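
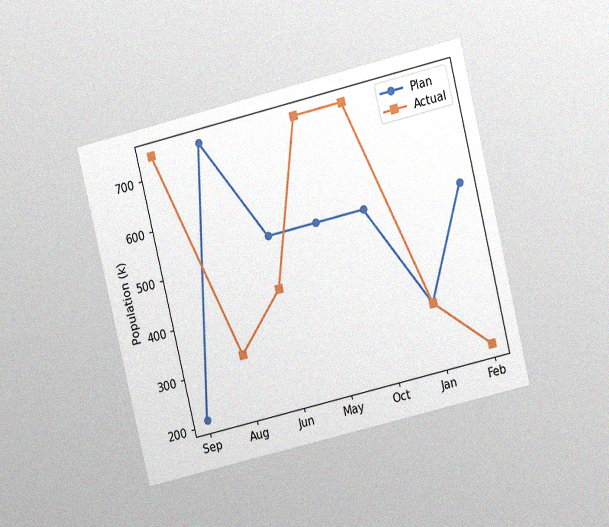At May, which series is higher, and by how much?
The chart is tilted about 14° counter-clockwise and viewed at a slight angle, with some photo noise. At May, Actual sits above the other line by 212k.

Actual, by 212k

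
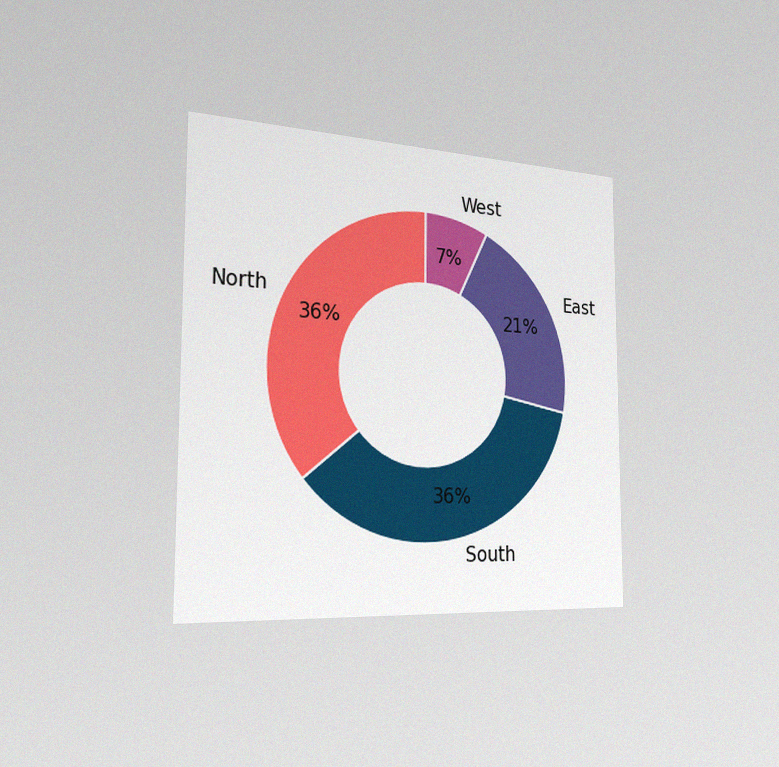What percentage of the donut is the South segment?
36%

The chart is viewed slightly from the left, with some photo noise. The South segment takes up 36% of the ring.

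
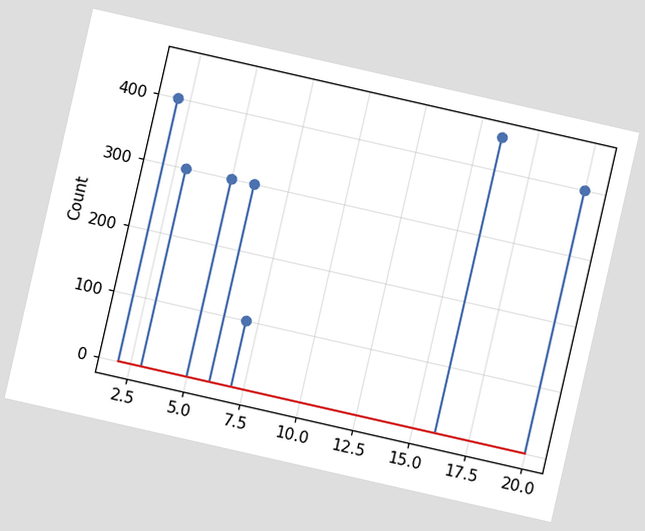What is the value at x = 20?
400

The chart is tilted about 13° clockwise. The stem at x=20 reaches 400.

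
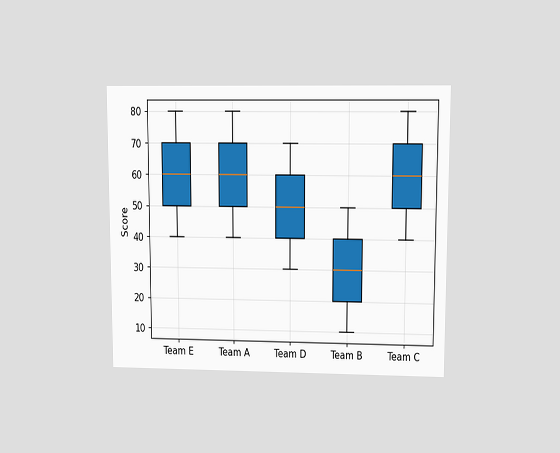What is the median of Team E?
The chart is viewed at a slight angle. The median line in the Team E box sits at 60.

60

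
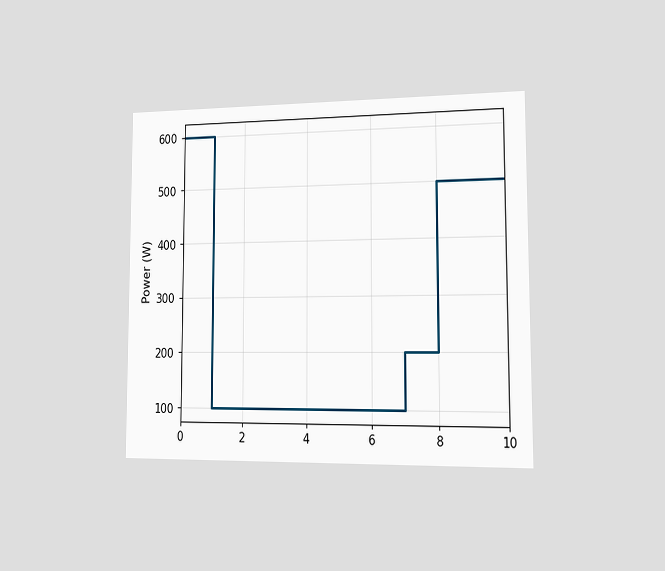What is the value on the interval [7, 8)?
200W

The chart is viewed slightly from the right. On [7, 8) the step sits at 200W.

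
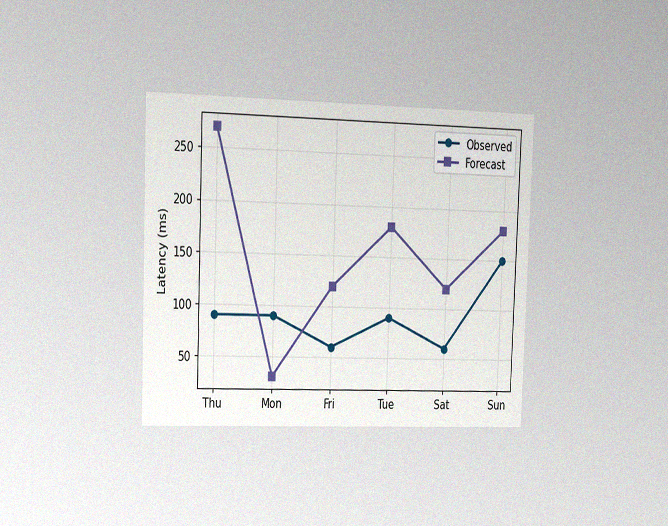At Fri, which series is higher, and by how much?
The chart is tilted about 2° clockwise and viewed slightly from the left, with some photo noise. At Fri, Forecast sits above the other line by 60ms.

Forecast, by 60ms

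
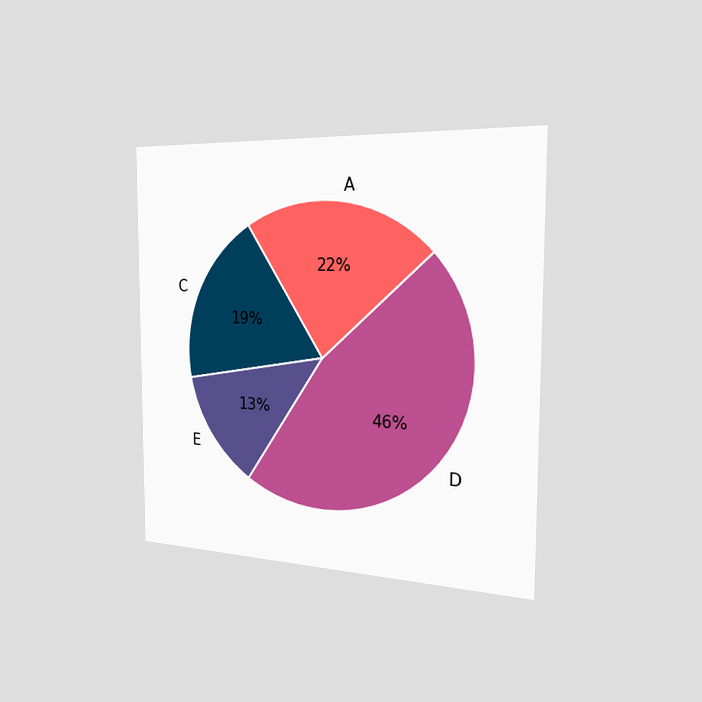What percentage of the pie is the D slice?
46%

The chart is viewed slightly from the right. The D slice takes up 46% of the pie.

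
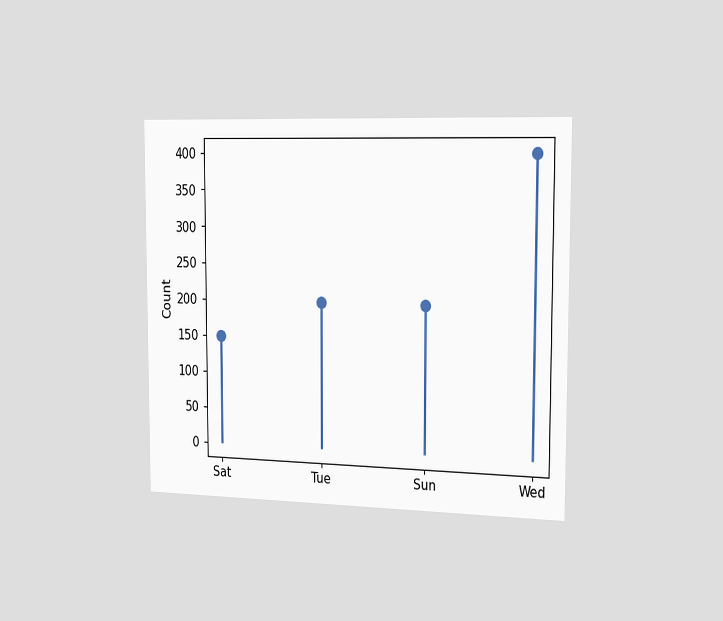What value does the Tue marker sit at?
200

The chart is viewed slightly from the right. The Tue marker sits at 200.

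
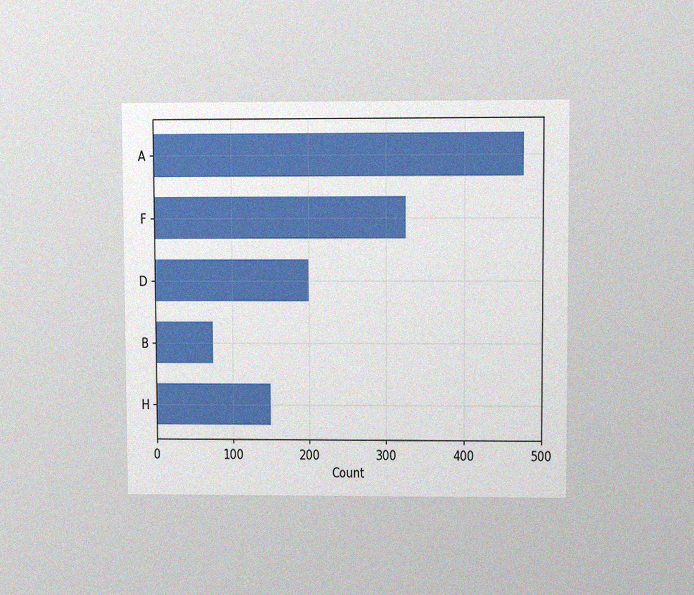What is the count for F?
325

The chart is viewed at a slight angle, with some photo noise. Reading along the chart's x-axis, the F bar reaches 325.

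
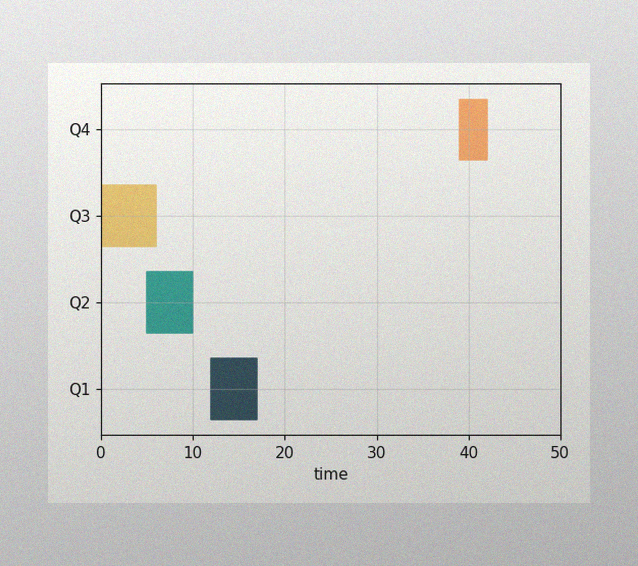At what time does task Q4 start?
39

The image has some photo noise and uneven lighting. The Q4 bar begins at t=39.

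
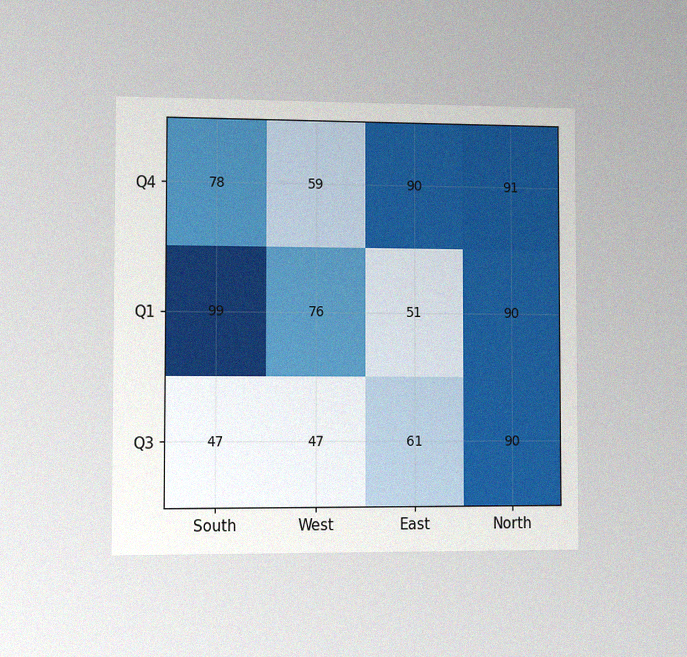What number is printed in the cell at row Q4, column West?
The chart is viewed slightly from the left, with some photo noise. The (Q4, West) cell reads 59.

59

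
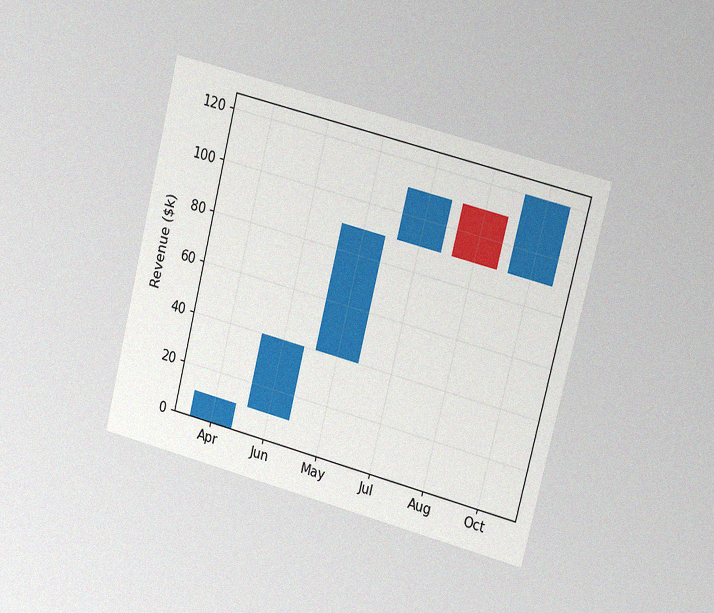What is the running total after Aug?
$90k

The chart is tilted about 14° clockwise and viewed slightly from the right, with some photo noise. After Aug the running total reaches $90k.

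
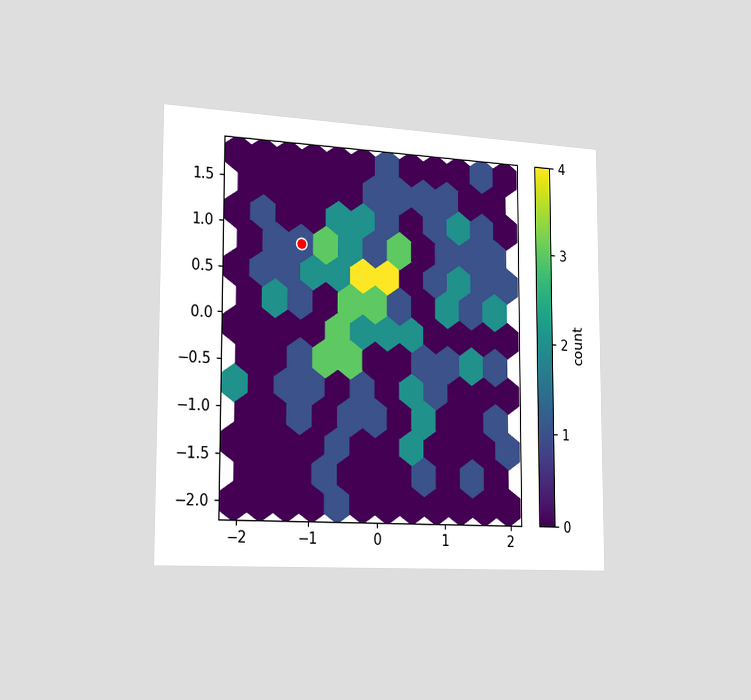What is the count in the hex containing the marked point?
The chart is viewed slightly from the left. The marked hex reads 1 on the colorbar.

1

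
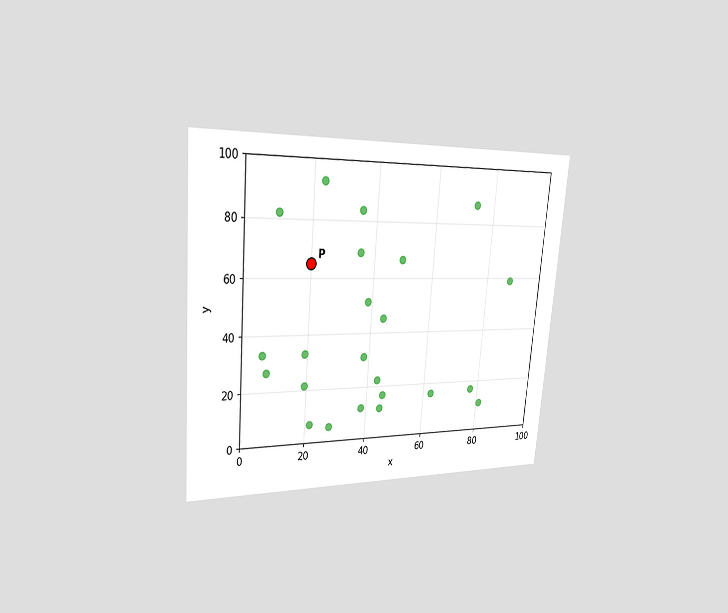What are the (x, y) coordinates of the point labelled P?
(20, 65)

The chart is tilted about 5° clockwise and viewed slightly from the left. Following the gridlines from P to each axis, P sits at (20, 65).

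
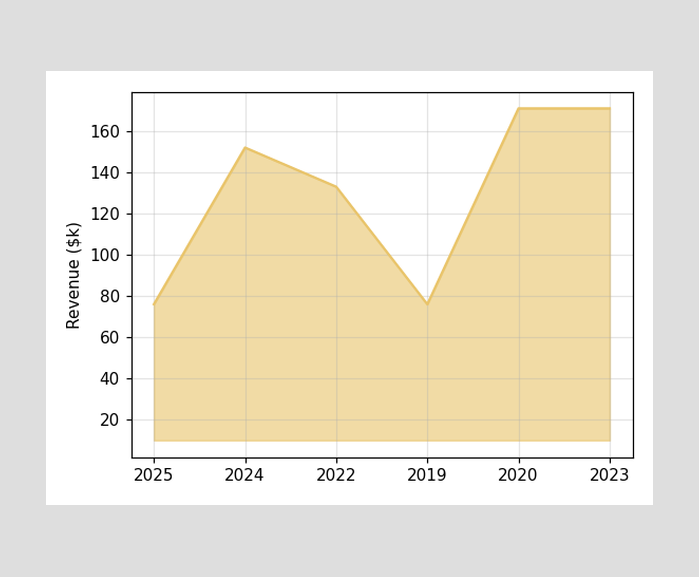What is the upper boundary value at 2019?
$76k

At 2019 the upper boundary is at $76k.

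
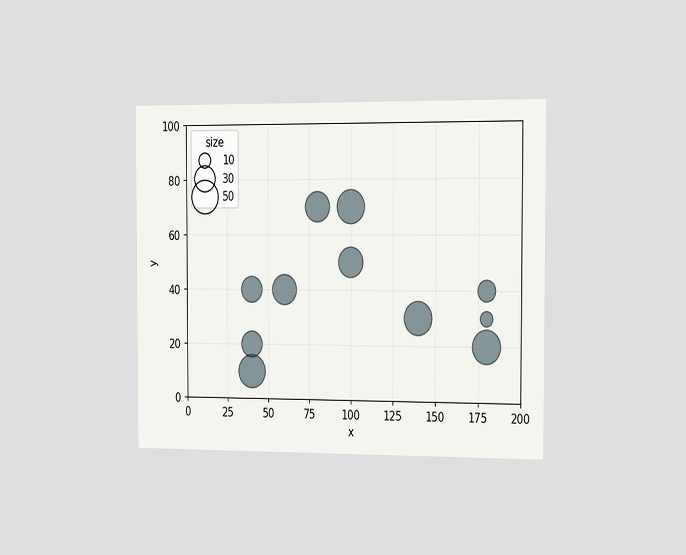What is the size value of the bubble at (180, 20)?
The chart is viewed slightly from the right. Matching the bubble at (180, 20) against the size legend gives 50.

50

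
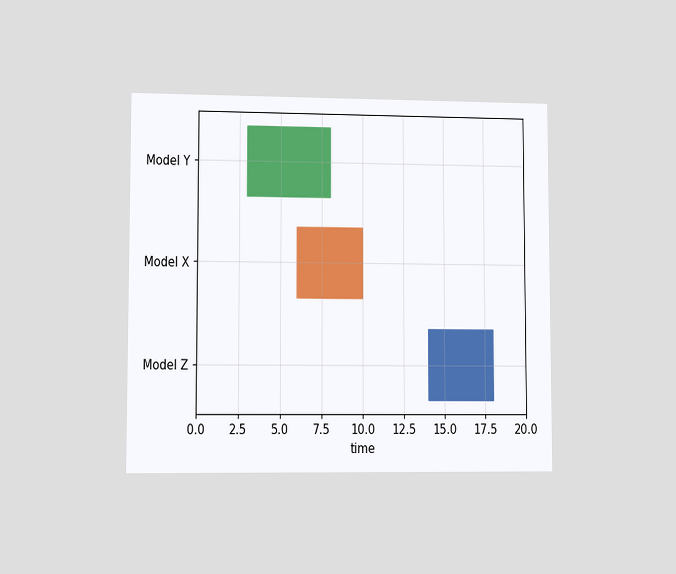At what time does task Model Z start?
14

The chart is viewed at a slight angle. The Model Z bar begins at t=14.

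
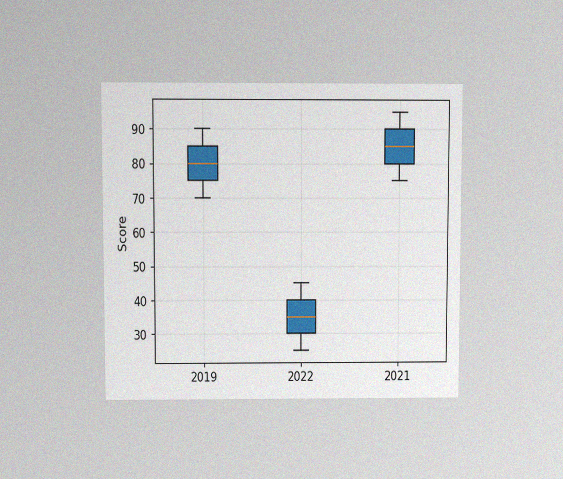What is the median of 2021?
85

The chart is viewed at a slight angle, with some photo noise. The median line in the 2021 box sits at 85.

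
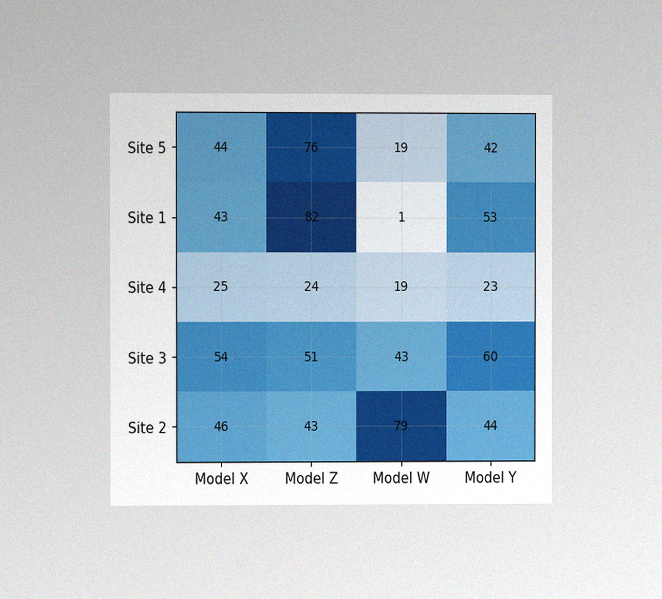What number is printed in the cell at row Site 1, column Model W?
The chart is viewed at a slight angle, with some photo noise. The (Site 1, Model W) cell reads 1.

1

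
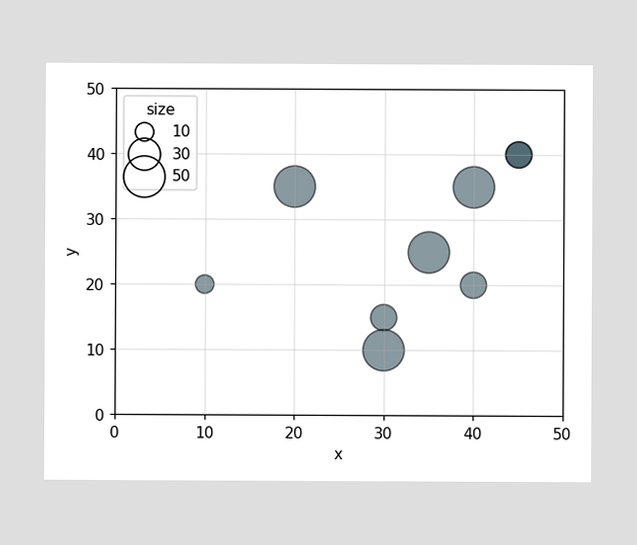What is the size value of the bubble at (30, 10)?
50

Matching the bubble at (30, 10) against the size legend gives 50.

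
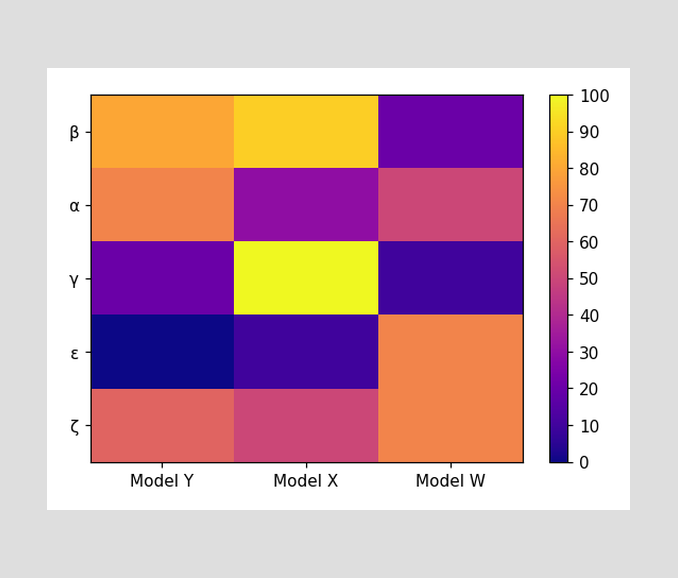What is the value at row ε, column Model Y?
0

Matching cell (ε, Model Y) against the colorbar gives 0.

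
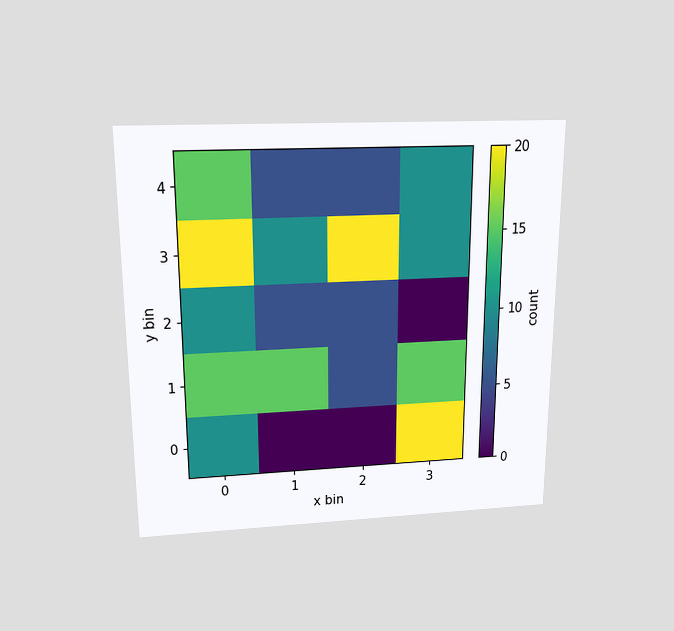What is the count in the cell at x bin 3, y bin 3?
The chart is viewed slightly from above. Matching the cell (3, 3) against the colorbar gives 10.

10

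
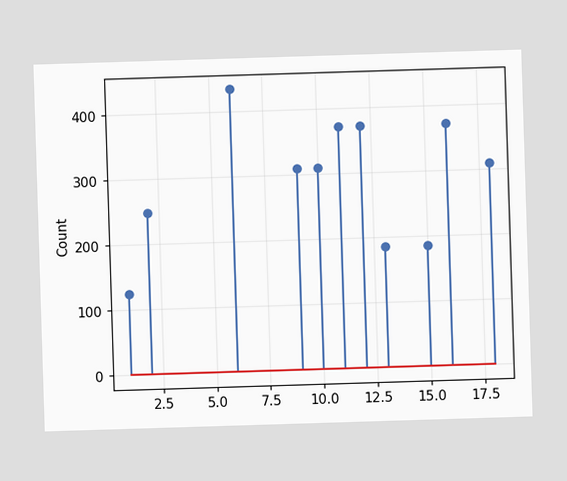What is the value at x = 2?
The stem at x=2 reaches 248.

248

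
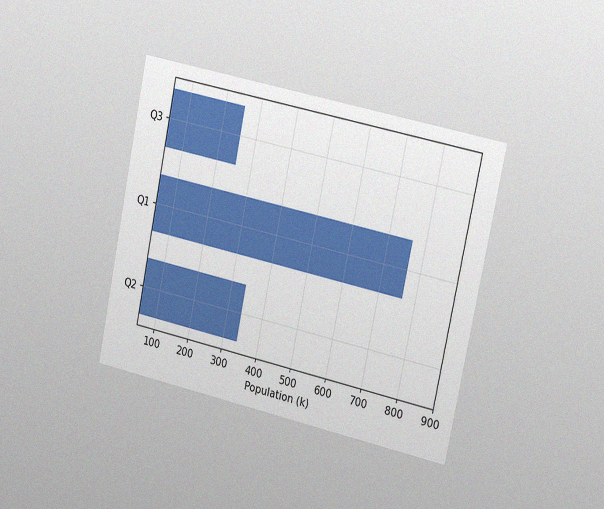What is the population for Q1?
The chart is tilted about 12° clockwise and viewed slightly from the right, with some photo noise. Reading along the chart's x-axis, the Q1 bar reaches 765k.

765k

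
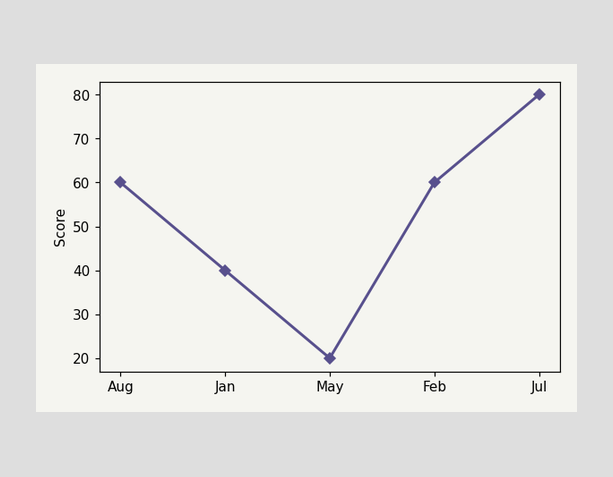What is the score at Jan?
40

At Jan, the line is at 40.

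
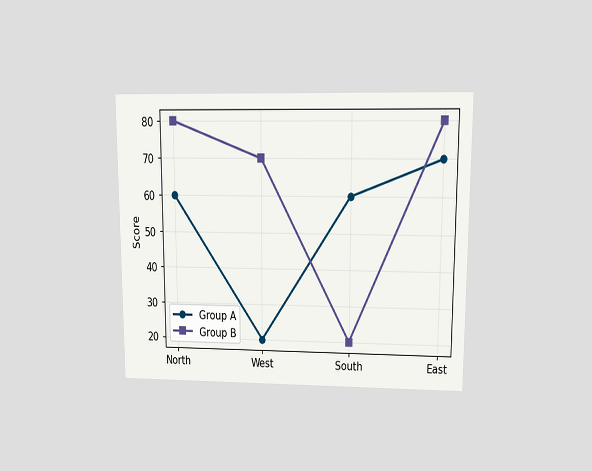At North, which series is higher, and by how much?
The chart is viewed at a slight angle. At North, Group B sits above the other line by 20.

Group B, by 20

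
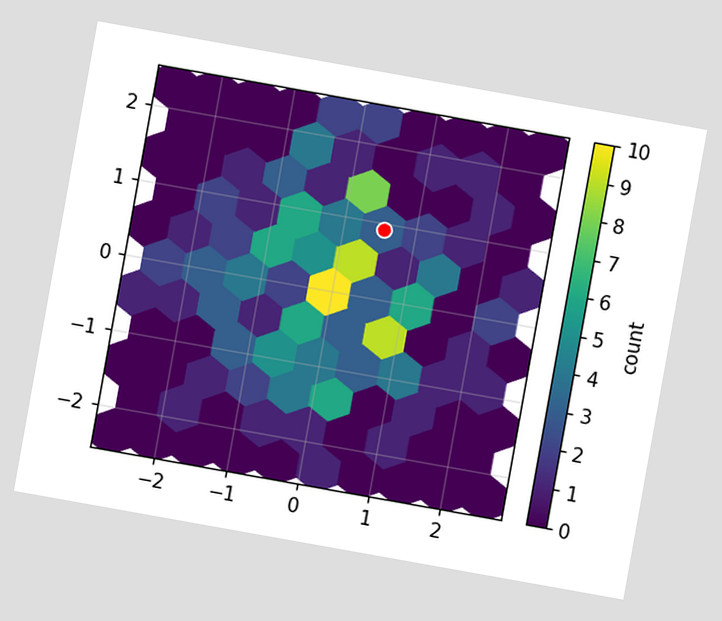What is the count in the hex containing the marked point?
3

The chart is tilted about 10° clockwise. The marked hex reads 3 on the colorbar.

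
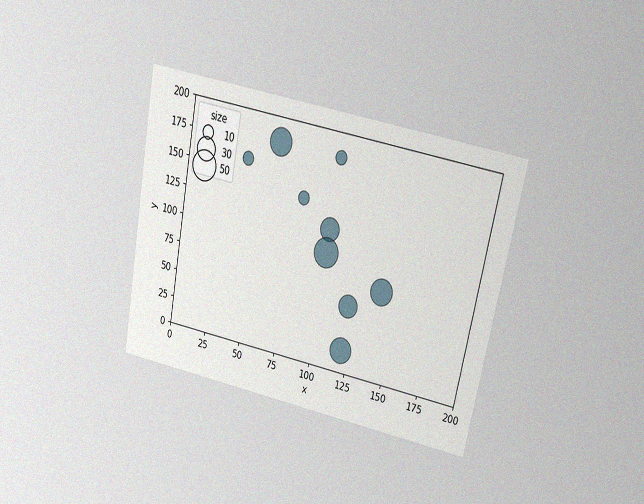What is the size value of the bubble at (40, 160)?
The chart is tilted about 11° clockwise and viewed at a slight angle, with some photo noise. Matching the bubble at (40, 160) against the size legend gives 10.

10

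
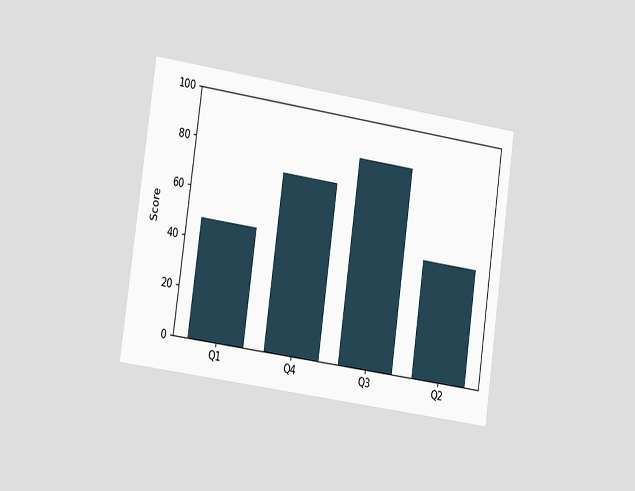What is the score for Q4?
72

The chart is tilted about 8° clockwise and viewed slightly from the left. Reading along the chart's y-axis, the Q4 bar reaches 72.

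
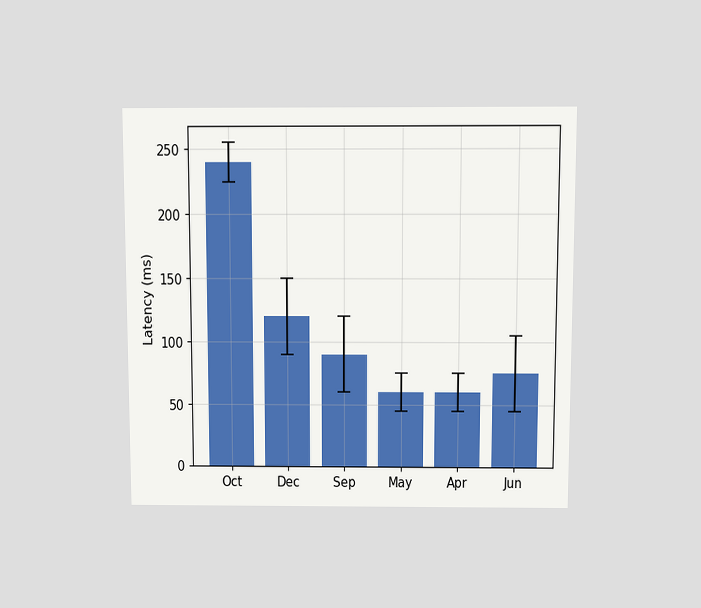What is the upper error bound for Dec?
150ms

The chart is viewed slightly from above. The Dec bar's upper whisker reaches 150ms.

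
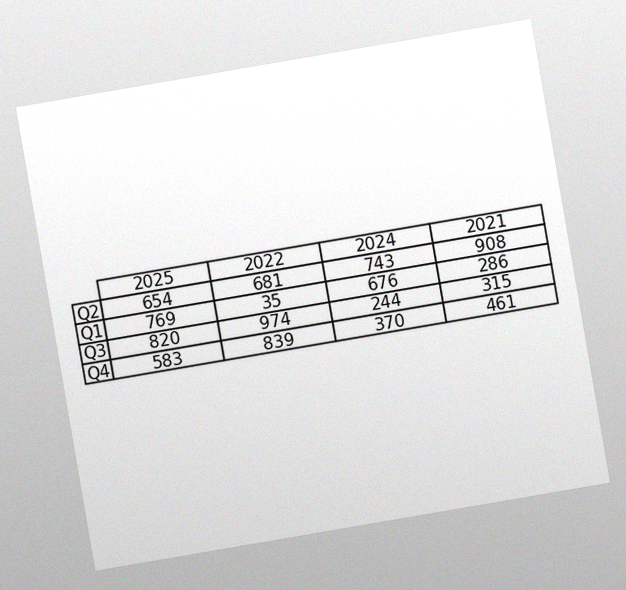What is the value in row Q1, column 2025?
769

The chart is tilted about 10° counter-clockwise, with some photo noise. The (Q1, 2025) cell reads 769.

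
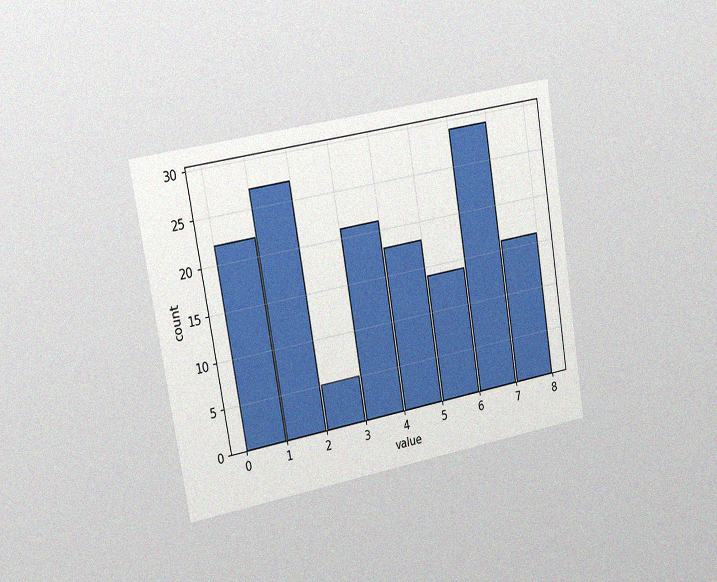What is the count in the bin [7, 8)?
16

The chart is tilted about 10° counter-clockwise and viewed slightly from the left, with some photo noise. The [7, 8) bin has height 16.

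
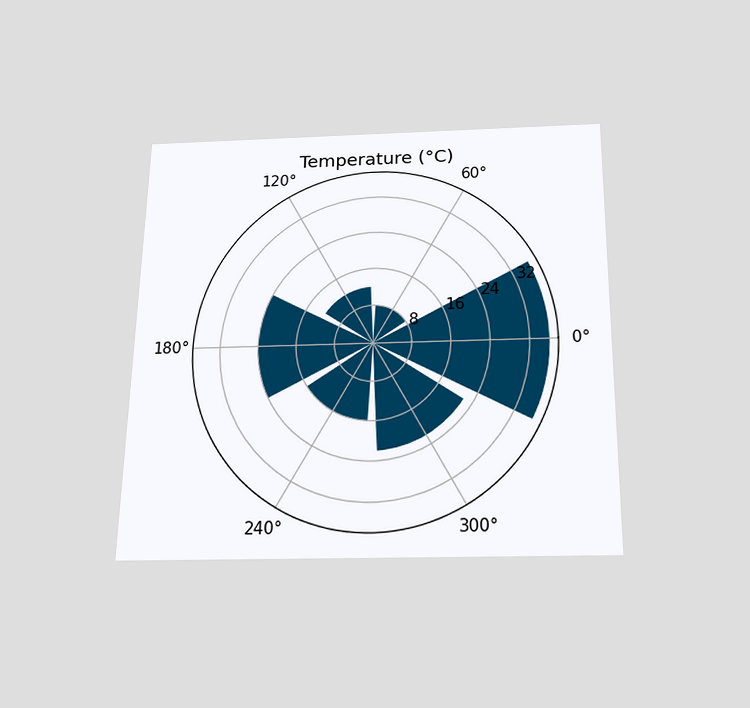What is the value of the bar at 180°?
The chart is viewed slightly from below. The bar at 180° reaches 24°C on the radial axis.

24°C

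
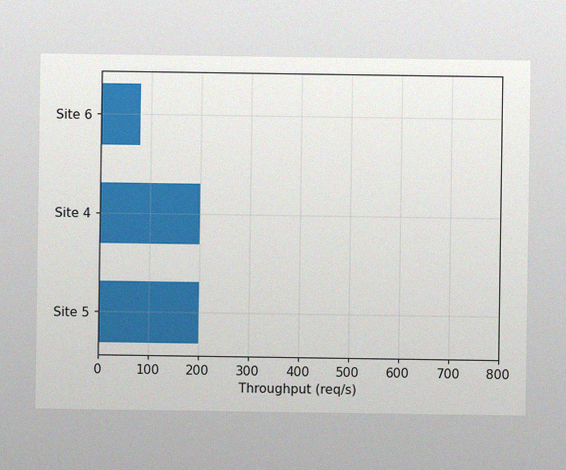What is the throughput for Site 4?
The image has some photo noise and uneven lighting. Reading along the chart's x-axis, the Site 4 bar reaches 200req/s.

200req/s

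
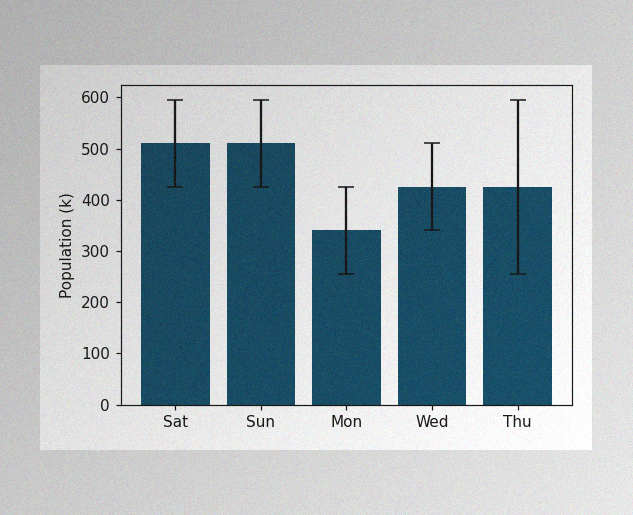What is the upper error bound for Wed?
The image has some photo noise and uneven lighting. The Wed bar's upper whisker reaches 510k.

510k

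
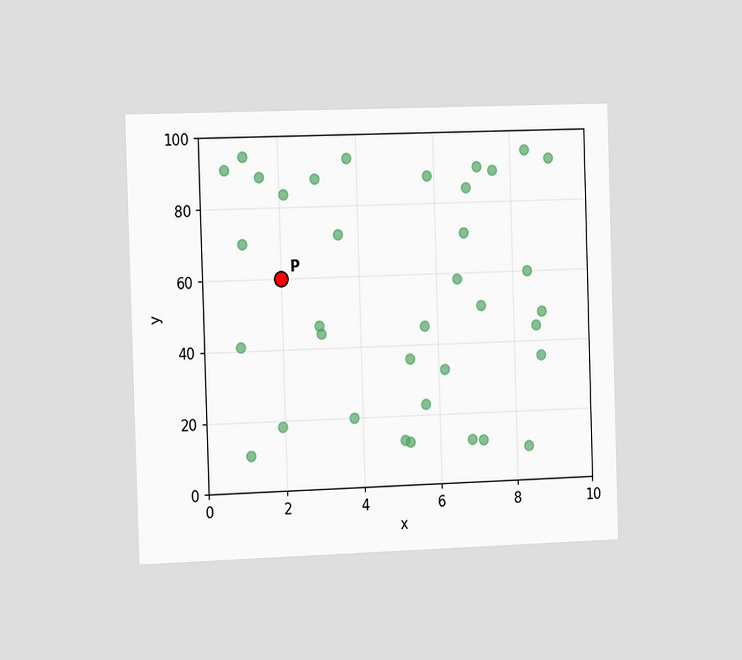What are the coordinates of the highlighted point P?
(2, 60)

The chart is viewed slightly from the left. Following the gridlines from P to each axis, P sits at (2, 60).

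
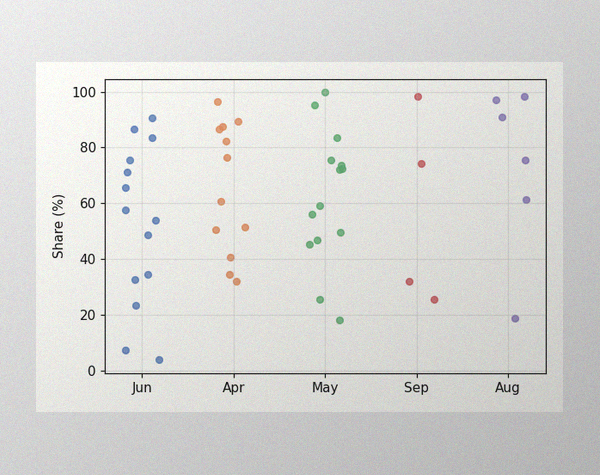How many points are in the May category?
14

The image has some photo noise and uneven lighting. Counting the markers in the May column gives 14.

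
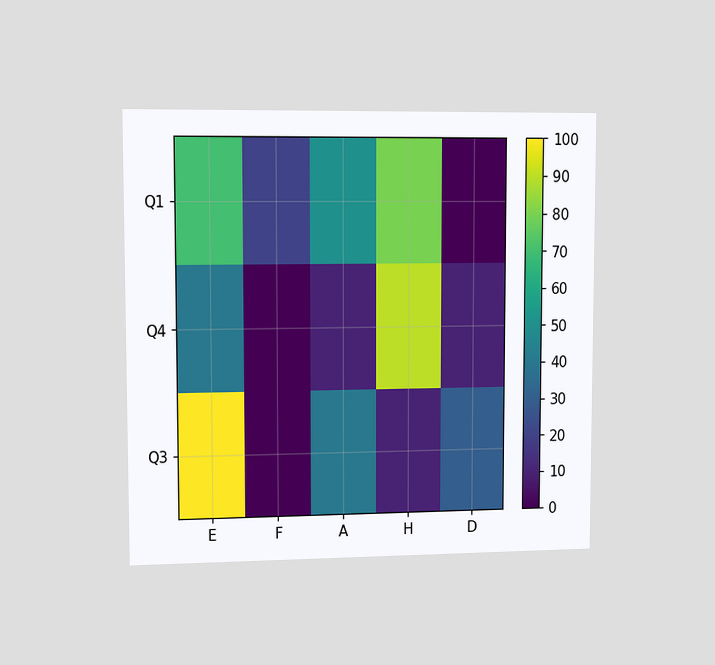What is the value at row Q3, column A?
The chart is viewed slightly from the left. Matching cell (Q3, A) against the colorbar gives 40.

40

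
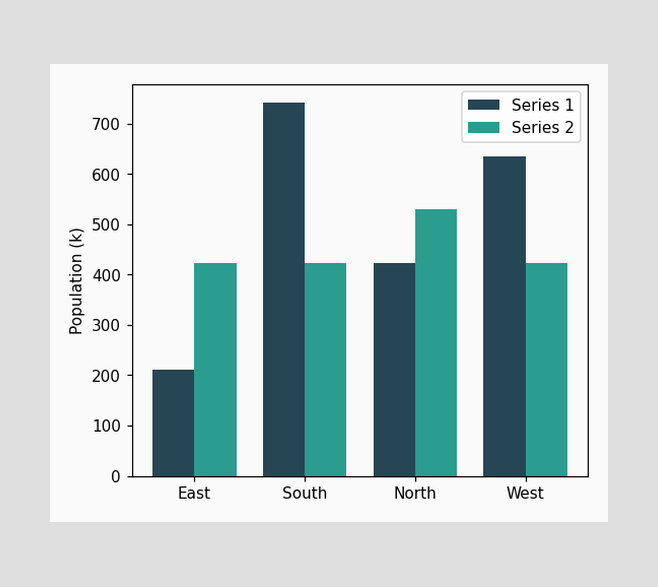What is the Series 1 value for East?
The Series 1 bar at East reaches 212k on the y-axis.

212k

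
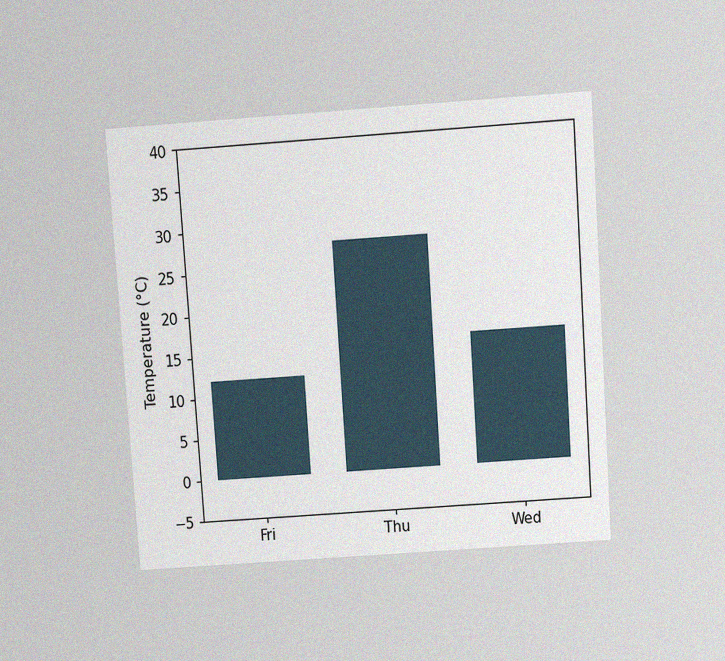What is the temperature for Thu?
28°C

The chart is tilted about 4° counter-clockwise and viewed slightly from above, with some photo noise. Reading along the chart's y-axis, the Thu bar reaches 28°C.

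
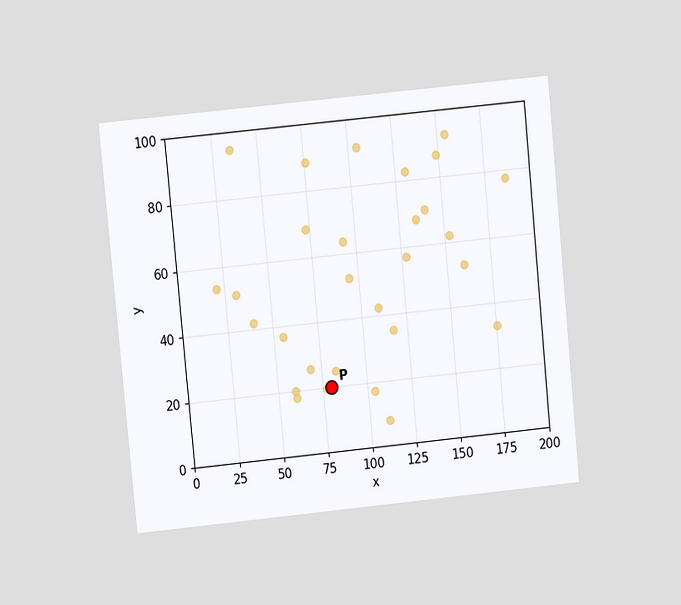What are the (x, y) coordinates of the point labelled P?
The chart is tilted about 6° counter-clockwise and viewed at a slight angle. Following the gridlines from P to each axis, P sits at (80, 20).

(80, 20)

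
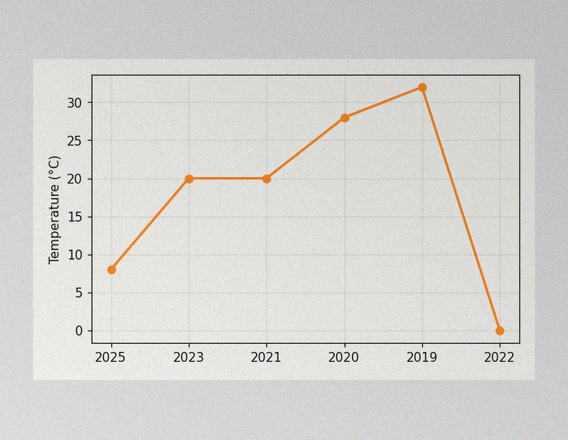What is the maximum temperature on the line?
The image has some photo noise and uneven lighting. The highest point is at 2019, and reading across to the y-axis gives 32°C.

32°C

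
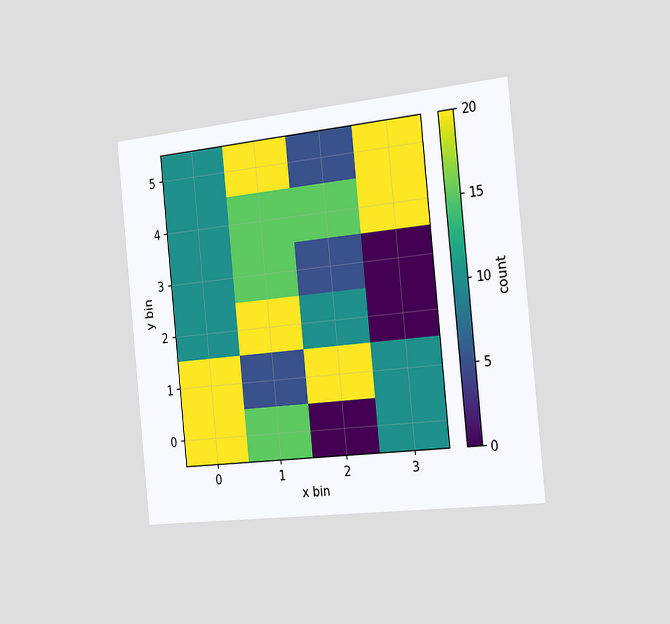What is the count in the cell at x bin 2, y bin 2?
10

The chart is tilted about 6° counter-clockwise and viewed slightly from the right. Matching the cell (2, 2) against the colorbar gives 10.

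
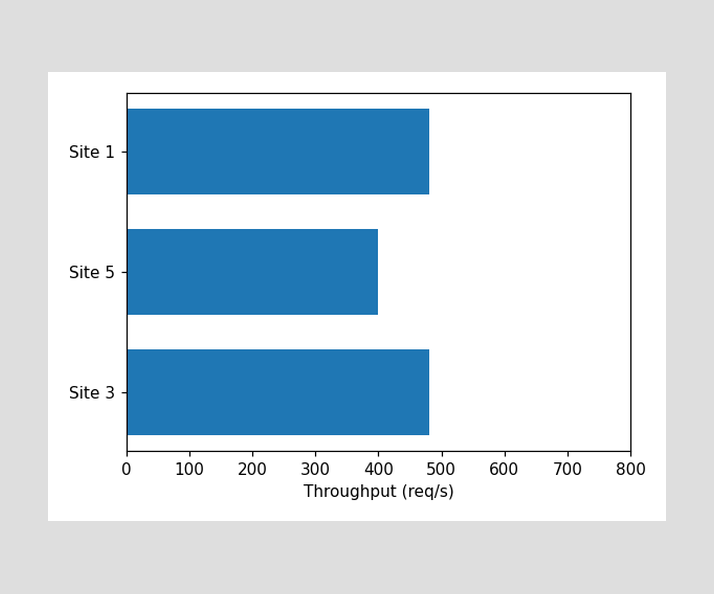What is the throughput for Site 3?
480req/s

Reading along the chart's x-axis, the Site 3 bar reaches 480req/s.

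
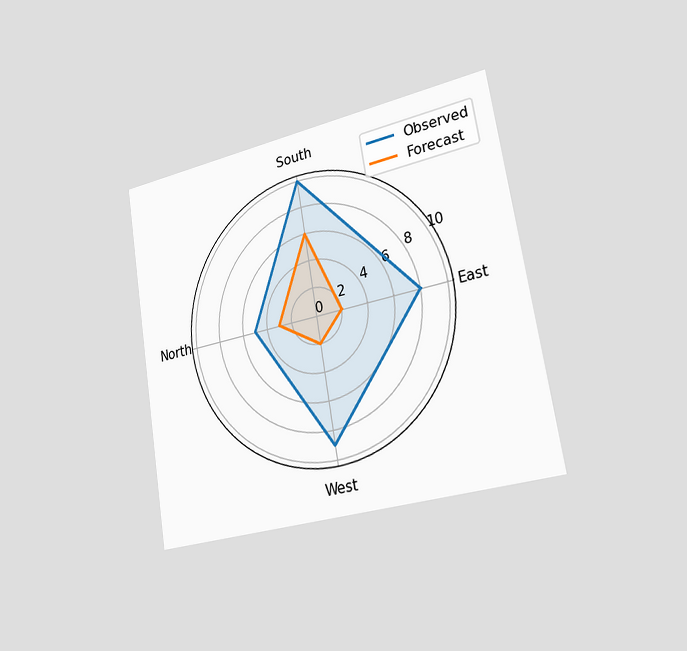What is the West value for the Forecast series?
The chart is tilted about 9° counter-clockwise and viewed slightly from the right. On the West axis, Forecast reaches 2.

2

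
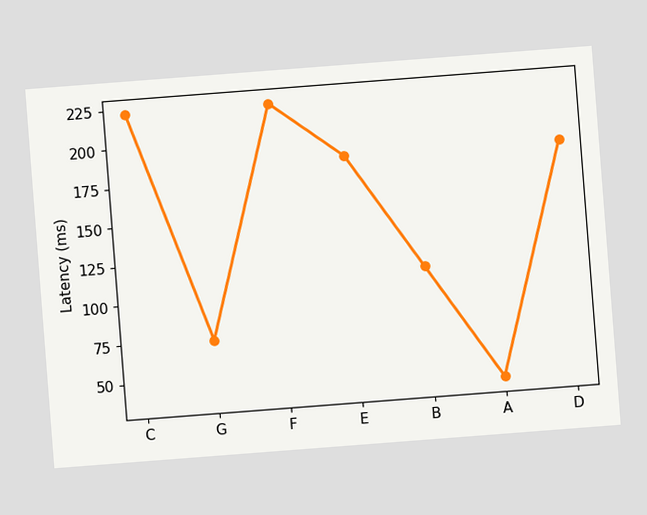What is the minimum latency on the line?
The chart is tilted about 4° counter-clockwise. The lowest point is at A, and reading across to the y-axis gives 37ms.

37ms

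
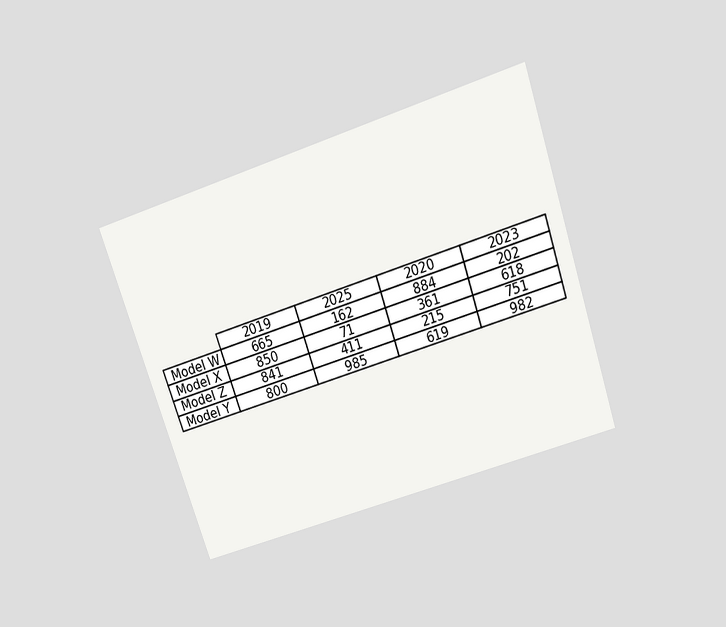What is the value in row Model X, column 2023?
The chart is tilted about 18° counter-clockwise and viewed slightly from above. The (Model X, 2023) cell reads 618.

618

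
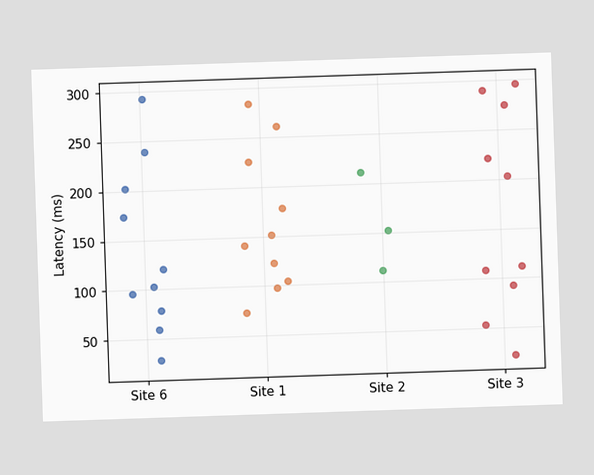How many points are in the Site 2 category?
3

Counting the markers in the Site 2 column gives 3.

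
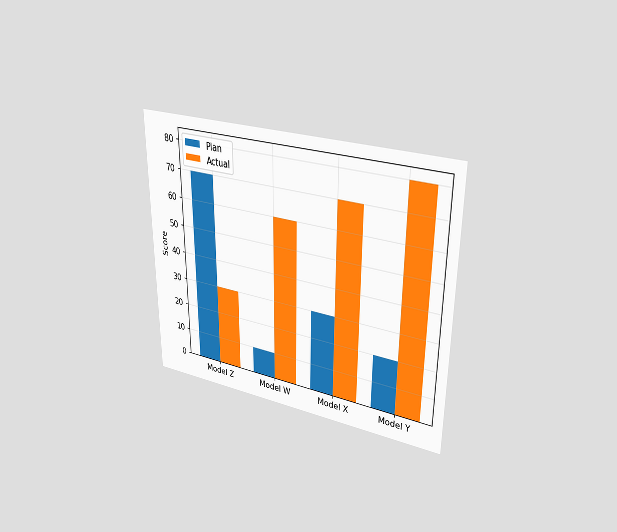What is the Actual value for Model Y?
The chart is viewed at a slight angle. The Actual bar at Model Y reaches 80 on the y-axis.

80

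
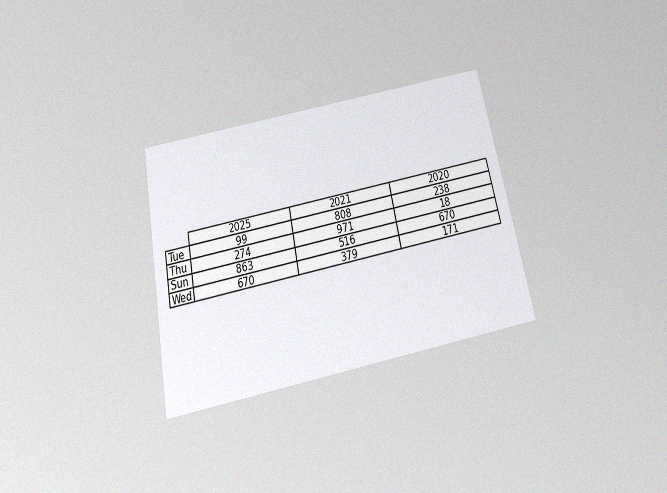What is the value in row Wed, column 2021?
The chart is tilted about 11° counter-clockwise and viewed slightly from below, with some photo noise. The (Wed, 2021) cell reads 379.

379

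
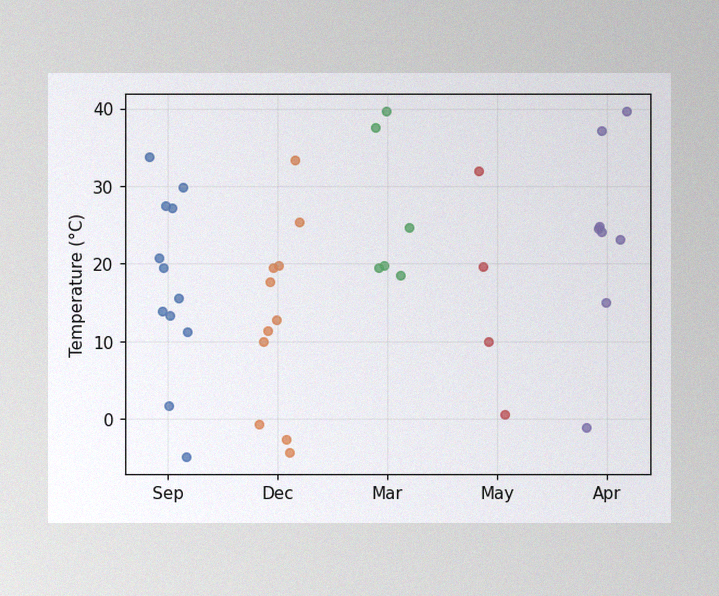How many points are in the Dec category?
The image has some photo noise and uneven lighting. Counting the markers in the Dec column gives 11.

11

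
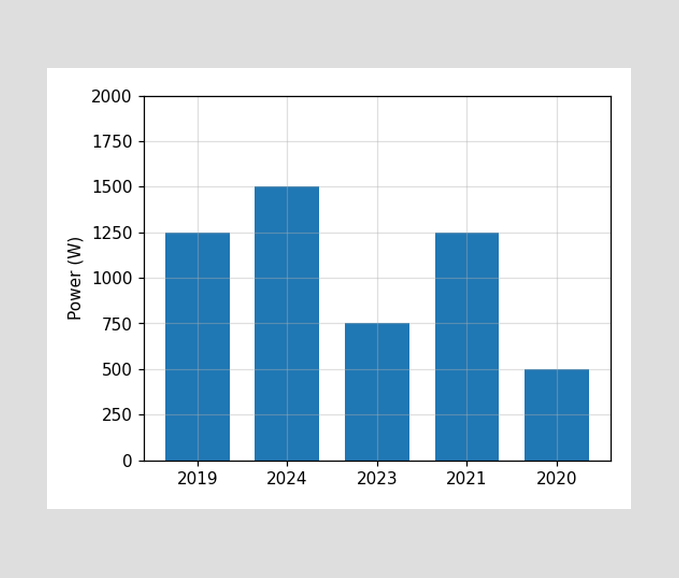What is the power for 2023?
Reading along the chart's y-axis, the 2023 bar reaches 750W.

750W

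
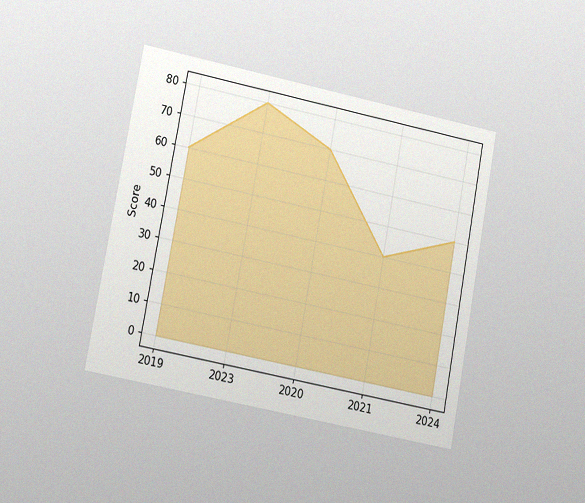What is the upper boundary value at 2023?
The chart is tilted about 11° clockwise and viewed at a slight angle, with some photo noise. At 2023 the upper boundary is at 80.

80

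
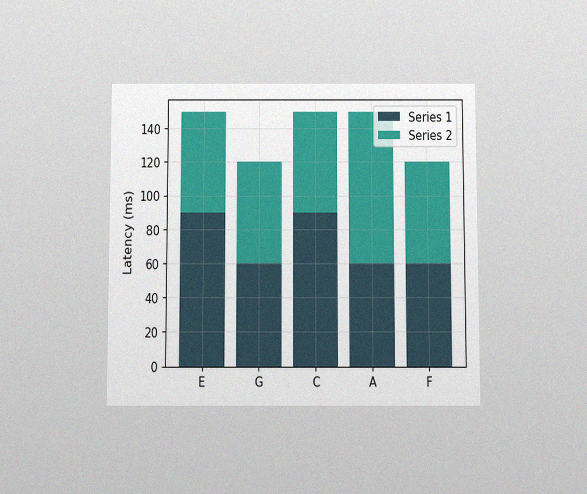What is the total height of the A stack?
The chart is viewed slightly from below, with some photo noise. The A stack's top reaches 150ms on the y-axis.

150ms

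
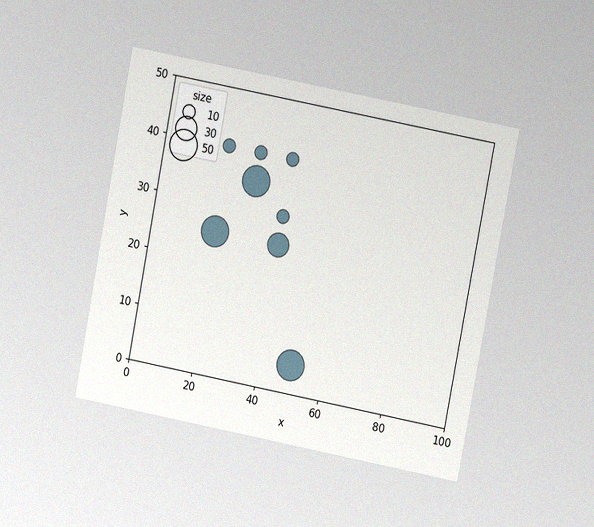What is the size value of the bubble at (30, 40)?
The chart is tilted about 11° clockwise and viewed at a slight angle, with some photo noise. Matching the bubble at (30, 40) against the size legend gives 10.

10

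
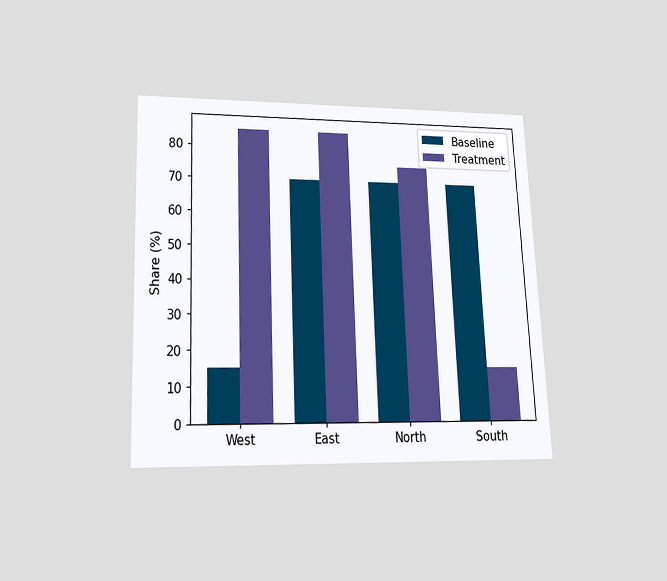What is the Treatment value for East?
85%

The chart is tilted about 2° counter-clockwise and viewed slightly from below. The Treatment bar at East reaches 85% on the y-axis.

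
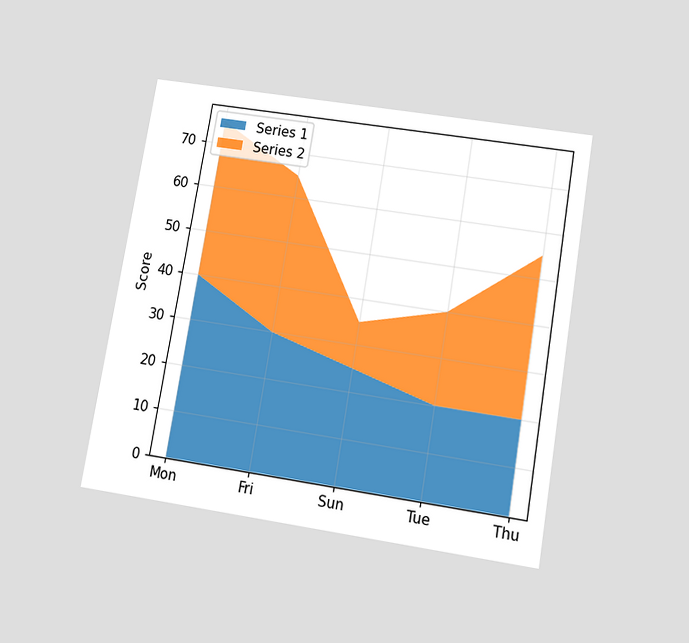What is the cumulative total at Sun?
The chart is tilted about 9° clockwise and viewed slightly from below. The stacked total at Sun reaches 35.

35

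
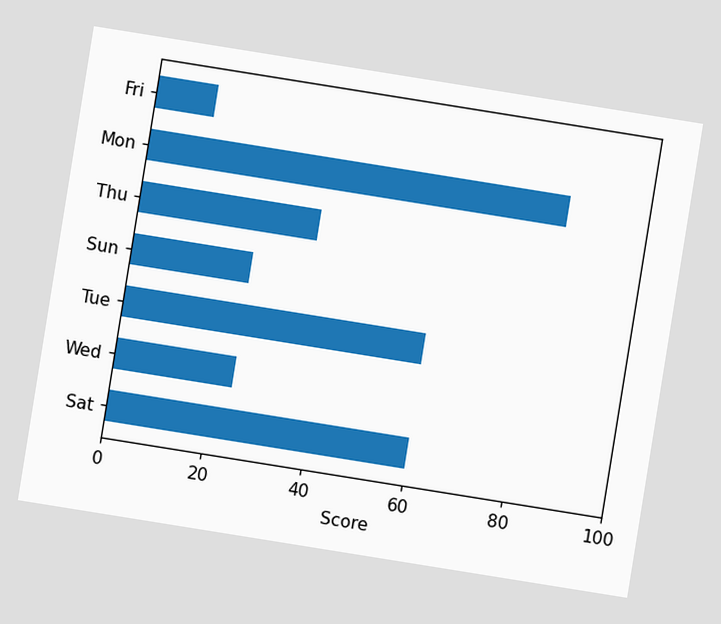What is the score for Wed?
The chart is tilted about 9° clockwise. Reading along the chart's x-axis, the Wed bar reaches 24.

24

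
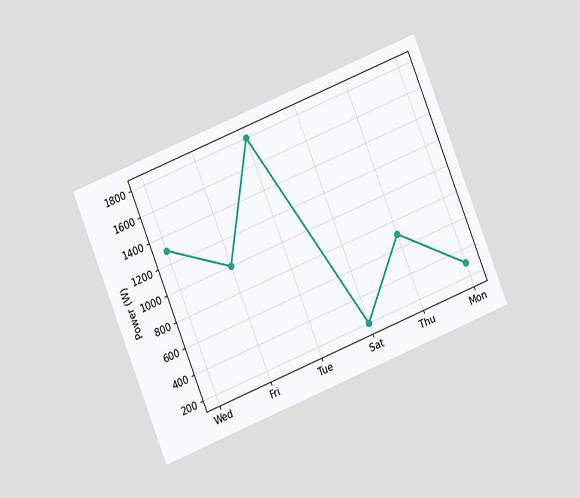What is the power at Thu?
The chart is tilted about 22° counter-clockwise and viewed at a slight angle. At Thu, the line is at 700W.

700W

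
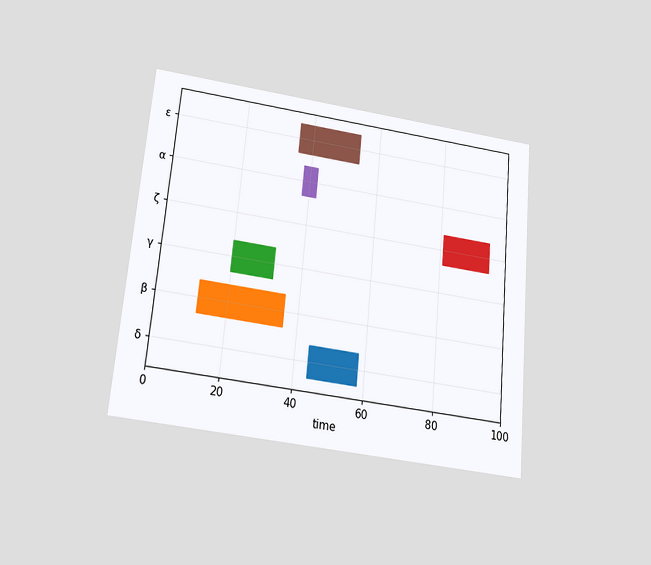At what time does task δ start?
44

The chart is tilted about 5° clockwise and viewed slightly from below. The δ bar begins at t=44.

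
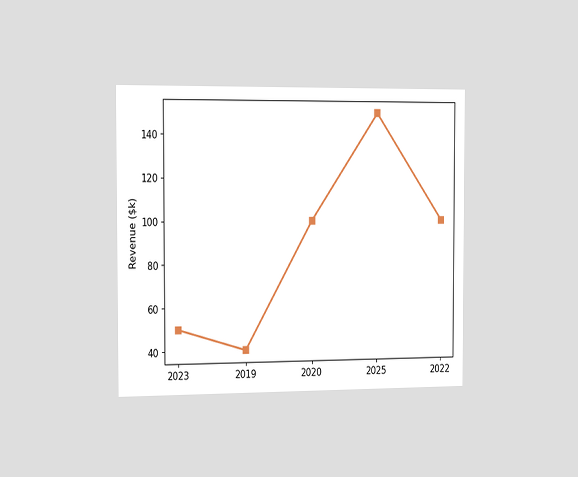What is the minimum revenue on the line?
$40k

The chart is viewed slightly from the left. The lowest point is at 2019, and reading across to the y-axis gives $40k.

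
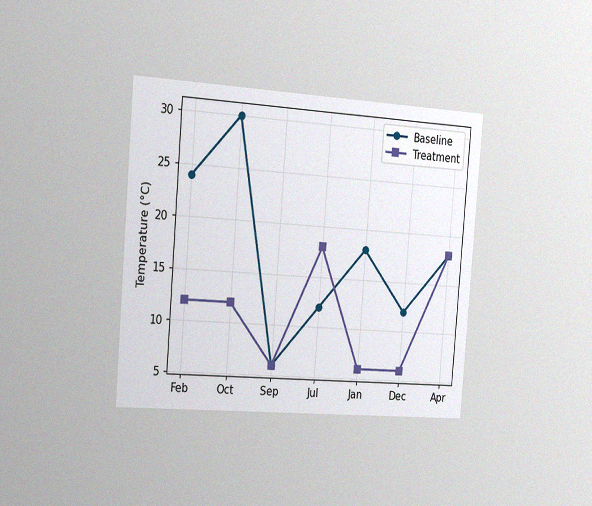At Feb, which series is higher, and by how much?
Baseline, by 12°C

The chart is tilted about 4° clockwise and viewed slightly from the left, with some photo noise. At Feb, Baseline sits above the other line by 12°C.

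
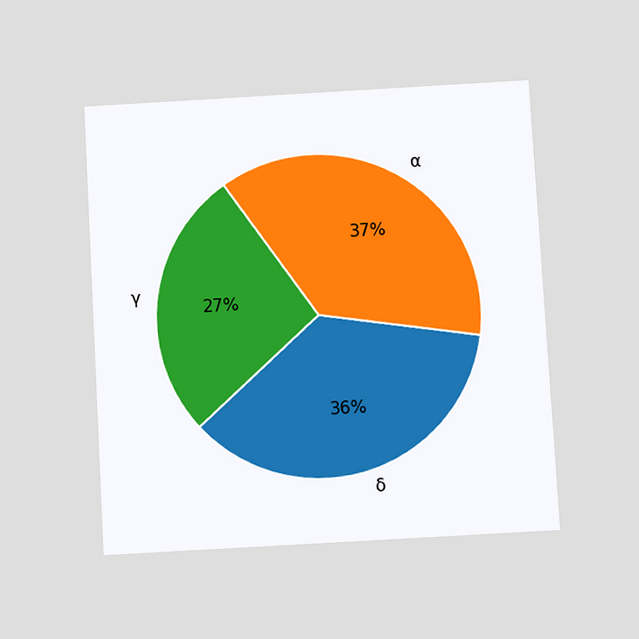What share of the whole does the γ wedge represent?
The chart is tilted about 3° counter-clockwise and viewed slightly from below. The γ slice takes up 27% of the pie.

27%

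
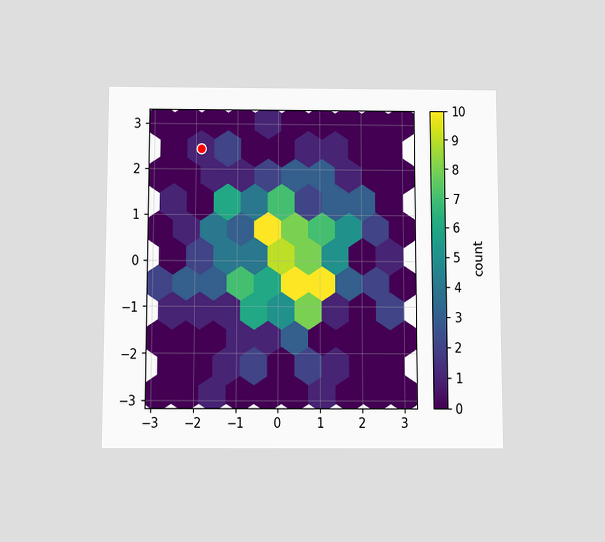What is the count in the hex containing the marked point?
1

The chart is viewed slightly from below. The marked hex reads 1 on the colorbar.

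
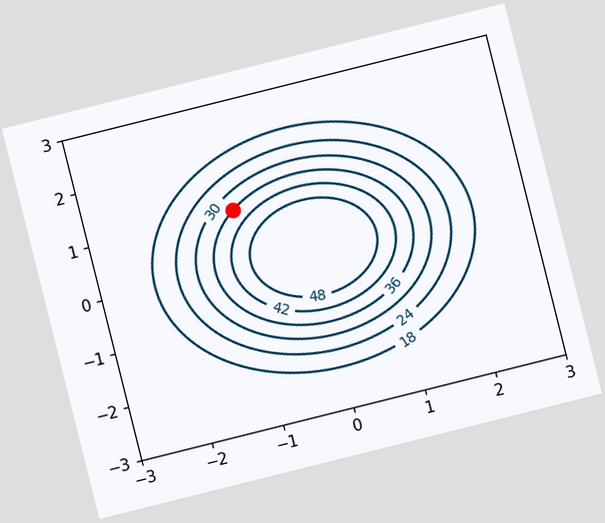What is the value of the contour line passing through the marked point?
The chart is tilted about 14° counter-clockwise. The marked point sits on the contour labelled 36.

36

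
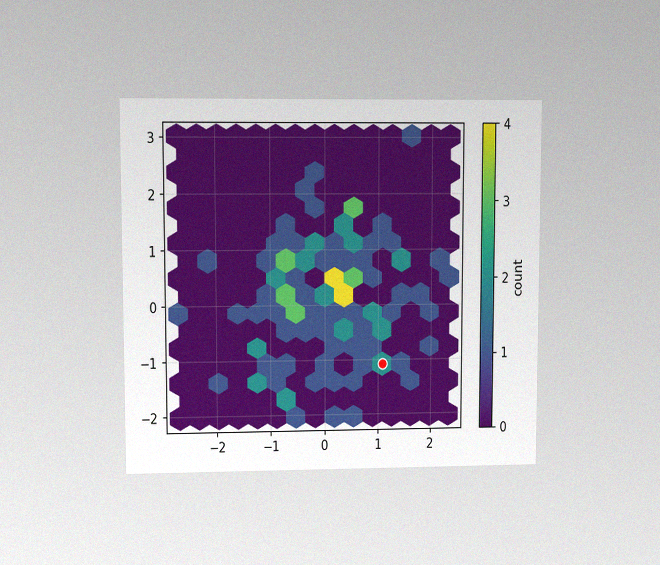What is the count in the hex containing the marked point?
The chart is viewed at a slight angle, with some photo noise. The marked hex reads 2 on the colorbar.

2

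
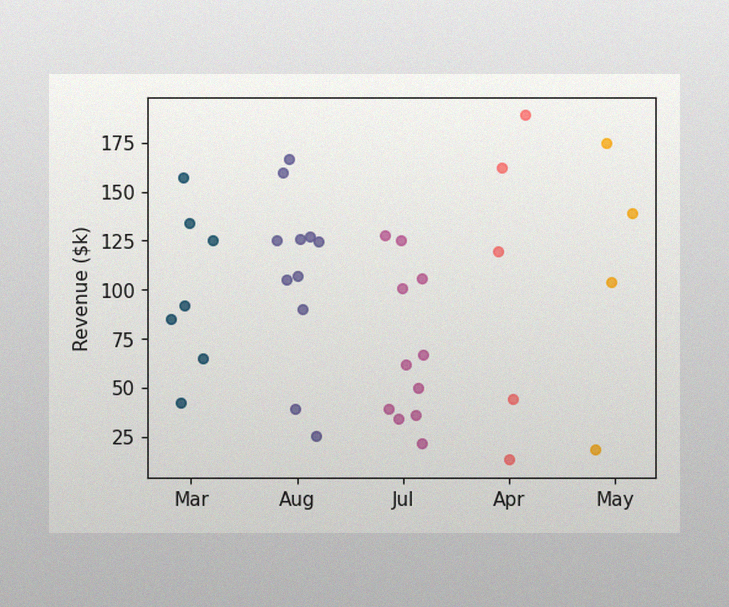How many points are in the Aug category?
The image has some photo noise and uneven lighting. Counting the markers in the Aug column gives 11.

11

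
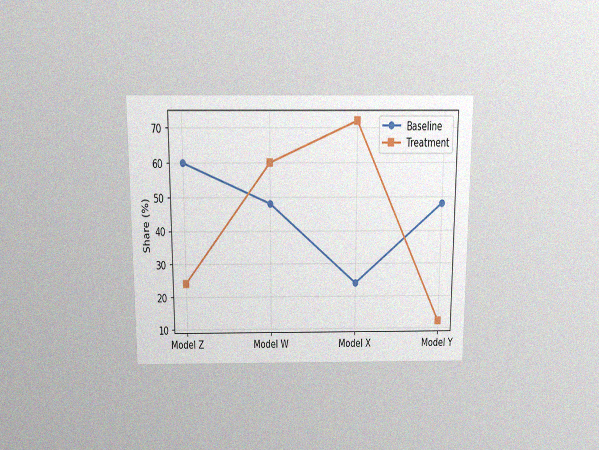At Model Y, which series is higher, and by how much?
Baseline, by 36%

The chart is viewed slightly from above, with some photo noise. At Model Y, Baseline sits above the other line by 36%.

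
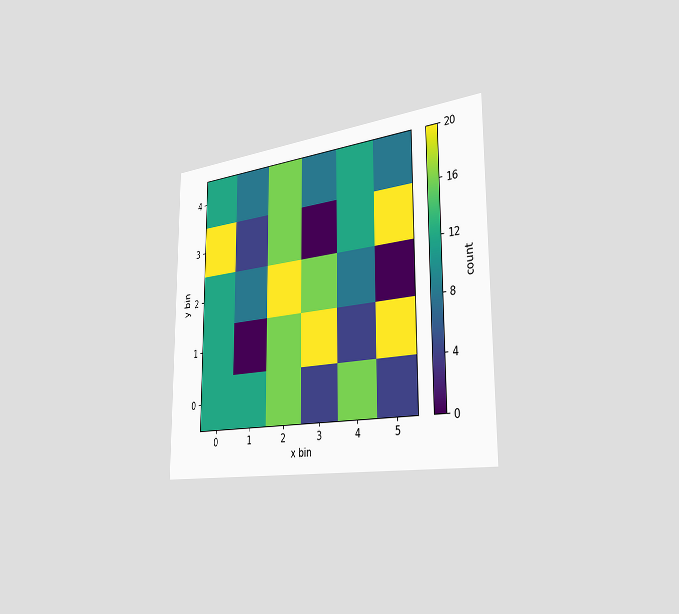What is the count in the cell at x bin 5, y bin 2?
0

The chart is viewed slightly from the right. Matching the cell (5, 2) against the colorbar gives 0.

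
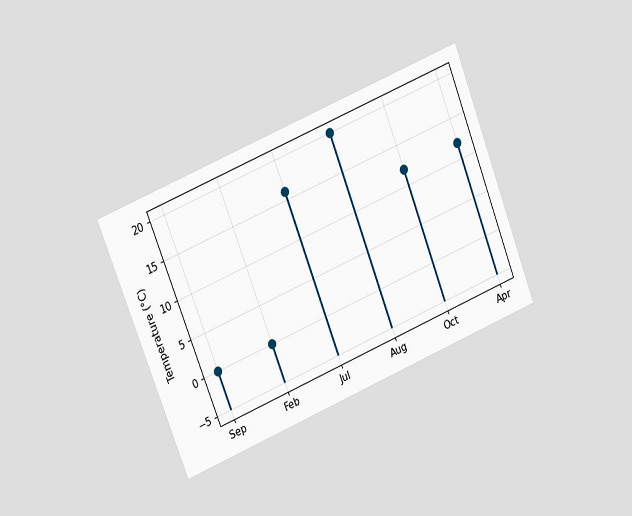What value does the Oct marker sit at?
The chart is tilted about 22° counter-clockwise and viewed at a slight angle. The Oct marker sits at 12°C.

12°C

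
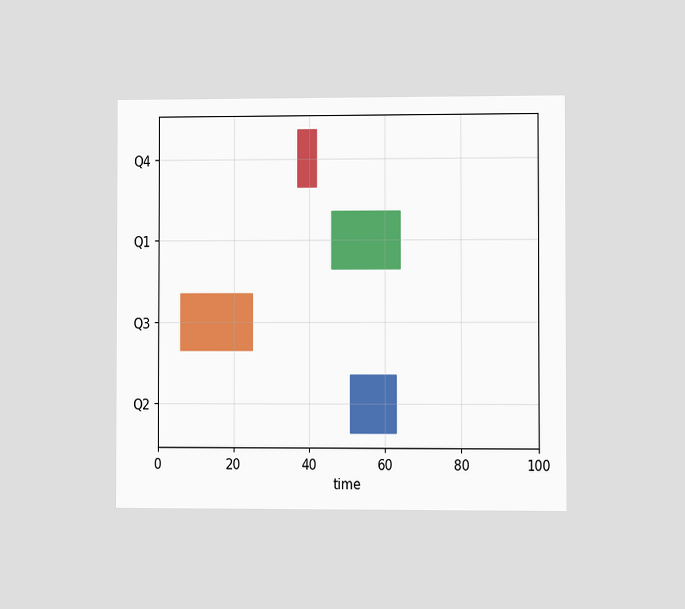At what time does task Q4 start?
37

The chart is viewed slightly from the right. The Q4 bar begins at t=37.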